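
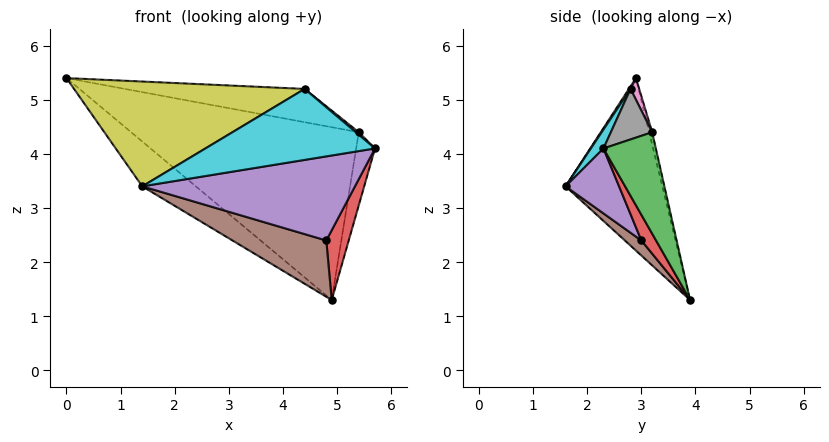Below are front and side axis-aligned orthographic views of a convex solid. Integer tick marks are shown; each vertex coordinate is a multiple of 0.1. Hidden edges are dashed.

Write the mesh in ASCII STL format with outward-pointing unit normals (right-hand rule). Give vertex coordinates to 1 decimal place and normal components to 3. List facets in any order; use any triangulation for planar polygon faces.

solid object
 facet normal -0.641 0.355 -0.680
  outer loop
   vertex 1.4 1.6 3.4
   vertex 0.0 2.9 5.4
   vertex 4.9 3.9 1.3
  endloop
 endfacet
 facet normal -0.013 0.975 0.222
  outer loop
   vertex 5.4 3.2 4.4
   vertex 4.9 3.9 1.3
   vertex 0.0 2.9 5.4
  endloop
 endfacet
 facet normal 0.938 0.338 -0.075
  outer loop
   vertex 5.4 3.2 4.4
   vertex 5.7 2.3 4.1
   vertex 4.9 3.9 1.3
  endloop
 endfacet
 facet normal 0.463 -0.706 -0.536
  outer loop
   vertex 4.8 3.0 2.4
   vertex 4.9 3.9 1.3
   vertex 5.7 2.3 4.1
  endloop
 endfacet
 facet normal 0.216 -0.857 -0.467
  outer loop
   vertex 4.8 3.0 2.4
   vertex 5.7 2.3 4.1
   vertex 1.4 1.6 3.4
  endloop
 endfacet
 facet normal 0.136 -0.773 -0.620
  outer loop
   vertex 4.8 3.0 2.4
   vertex 1.4 1.6 3.4
   vertex 4.9 3.9 1.3
  endloop
 endfacet
 facet normal 0.042 0.872 0.488
  outer loop
   vertex 4.4 2.8 5.2
   vertex 5.4 3.2 4.4
   vertex 0.0 2.9 5.4
  endloop
 endfacet
 facet normal 0.635 -0.045 0.771
  outer loop
   vertex 4.4 2.8 5.2
   vertex 5.7 2.3 4.1
   vertex 5.4 3.2 4.4
  endloop
 endfacet
 facet normal 0.006 -0.837 0.548
  outer loop
   vertex 4.4 2.8 5.2
   vertex 0.0 2.9 5.4
   vertex 1.4 1.6 3.4
  endloop
 endfacet
 facet normal 0.065 -0.877 0.476
  outer loop
   vertex 4.4 2.8 5.2
   vertex 1.4 1.6 3.4
   vertex 5.7 2.3 4.1
  endloop
 endfacet
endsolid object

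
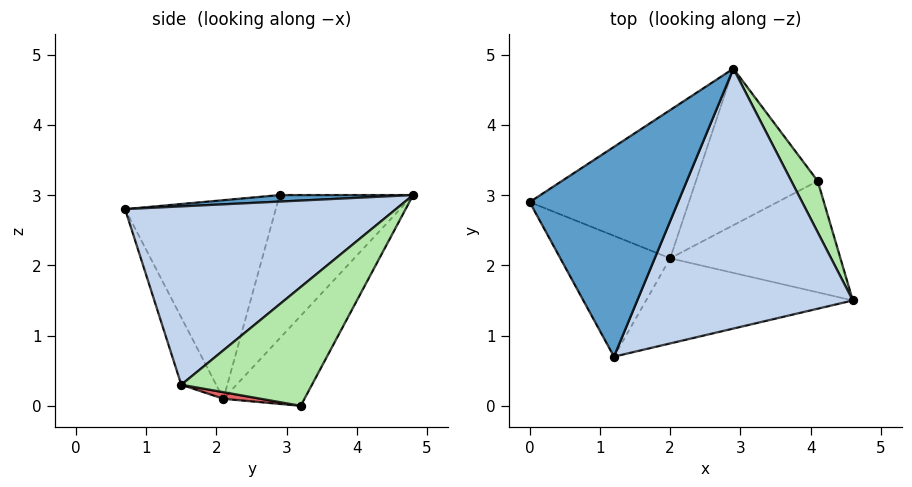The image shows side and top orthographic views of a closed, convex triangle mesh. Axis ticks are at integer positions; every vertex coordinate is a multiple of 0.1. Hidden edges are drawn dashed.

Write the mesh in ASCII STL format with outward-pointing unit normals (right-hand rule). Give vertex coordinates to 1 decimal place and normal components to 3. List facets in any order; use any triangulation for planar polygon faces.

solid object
 facet normal 0.044 -0.067 0.997
  outer loop
   vertex 1.2 0.7 2.8
   vertex 2.9 4.8 3.0
   vertex 0.0 2.9 3.0
  endloop
 endfacet
 facet normal 0.610 -0.289 0.738
  outer loop
   vertex 1.2 0.7 2.8
   vertex 4.6 1.5 0.3
   vertex 2.9 4.8 3.0
  endloop
 endfacet
 facet normal -0.468 0.715 -0.520
  outer loop
   vertex 2.0 2.1 0.1
   vertex 0.0 2.9 3.0
   vertex 2.9 4.8 3.0
  endloop
 endfacet
 facet normal -0.803 -0.398 -0.444
  outer loop
   vertex 2.0 2.1 0.1
   vertex 1.2 0.7 2.8
   vertex 0.0 2.9 3.0
  endloop
 endfacet
 facet normal -0.160 -0.856 -0.491
  outer loop
   vertex 2.0 2.1 0.1
   vertex 4.6 1.5 0.3
   vertex 1.2 0.7 2.8
  endloop
 endfacet
 facet normal 0.928 0.309 0.206
  outer loop
   vertex 4.1 3.2 0.0
   vertex 2.9 4.8 3.0
   vertex 4.6 1.5 0.3
  endloop
 endfacet
 facet normal 0.038 -0.163 -0.986
  outer loop
   vertex 4.1 3.2 0.0
   vertex 4.6 1.5 0.3
   vertex 2.0 2.1 0.1
  endloop
 endfacet
 facet normal -0.408 0.728 -0.551
  outer loop
   vertex 4.1 3.2 0.0
   vertex 2.0 2.1 0.1
   vertex 2.9 4.8 3.0
  endloop
 endfacet
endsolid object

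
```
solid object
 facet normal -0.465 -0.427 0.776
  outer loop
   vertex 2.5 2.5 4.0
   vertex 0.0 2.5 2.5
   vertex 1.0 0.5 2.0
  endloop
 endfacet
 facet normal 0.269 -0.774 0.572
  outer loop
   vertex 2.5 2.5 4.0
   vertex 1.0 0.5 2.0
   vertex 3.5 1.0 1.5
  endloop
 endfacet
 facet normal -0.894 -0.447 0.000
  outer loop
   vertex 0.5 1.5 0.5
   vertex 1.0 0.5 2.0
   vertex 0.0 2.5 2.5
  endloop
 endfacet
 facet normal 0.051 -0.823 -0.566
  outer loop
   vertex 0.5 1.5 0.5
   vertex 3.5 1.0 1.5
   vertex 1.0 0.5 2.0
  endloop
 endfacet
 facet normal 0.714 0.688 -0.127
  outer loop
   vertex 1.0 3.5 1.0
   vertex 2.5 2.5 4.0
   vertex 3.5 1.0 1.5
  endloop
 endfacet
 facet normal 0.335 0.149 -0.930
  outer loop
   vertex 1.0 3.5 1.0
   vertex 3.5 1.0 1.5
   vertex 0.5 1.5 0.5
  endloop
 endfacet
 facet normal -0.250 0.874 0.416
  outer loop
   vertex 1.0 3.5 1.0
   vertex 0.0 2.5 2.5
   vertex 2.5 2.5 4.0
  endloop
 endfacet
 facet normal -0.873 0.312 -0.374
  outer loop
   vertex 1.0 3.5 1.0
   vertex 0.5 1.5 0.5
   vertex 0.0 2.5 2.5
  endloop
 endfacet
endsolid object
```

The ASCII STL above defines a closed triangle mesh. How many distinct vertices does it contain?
6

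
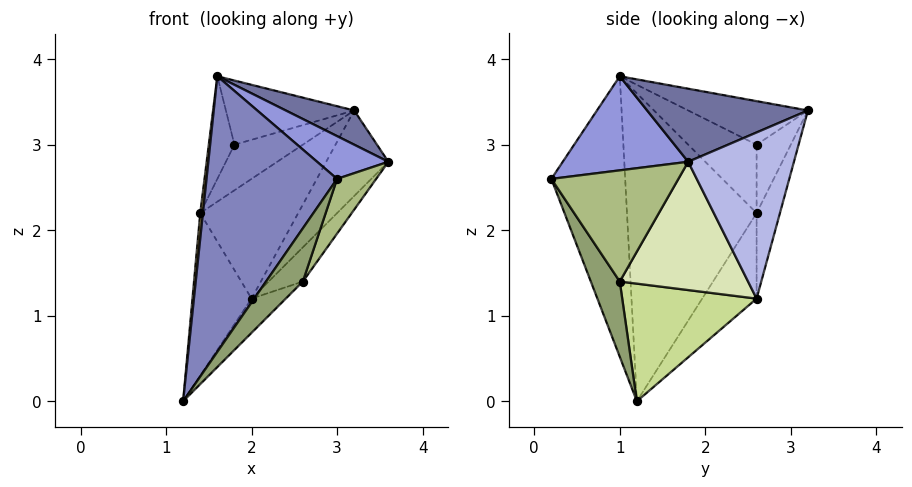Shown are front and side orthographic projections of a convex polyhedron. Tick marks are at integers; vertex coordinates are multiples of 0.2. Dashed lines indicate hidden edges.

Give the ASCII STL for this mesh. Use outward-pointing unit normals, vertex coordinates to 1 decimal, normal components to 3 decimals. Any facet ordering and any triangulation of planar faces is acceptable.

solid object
 facet normal 0.504 -0.215 0.837
  outer loop
   vertex 1.6 1.0 3.8
   vertex 3.6 1.8 2.8
   vertex 3.2 3.2 3.4
  endloop
 endfacet
 facet normal -0.492 -0.870 0.006
  outer loop
   vertex 3.0 0.2 2.6
   vertex 1.6 1.0 3.8
   vertex 1.2 1.2 0.0
  endloop
 endfacet
 facet normal 0.519 -0.295 0.802
  outer loop
   vertex 3.0 0.2 2.6
   vertex 3.6 1.8 2.8
   vertex 1.6 1.0 3.8
  endloop
 endfacet
 facet normal 0.736 0.433 -0.520
  outer loop
   vertex 2.0 2.6 1.2
   vertex 3.2 3.2 3.4
   vertex 3.6 1.8 2.8
  endloop
 endfacet
 facet normal 0.499 -0.635 -0.590
  outer loop
   vertex 2.6 1.0 1.4
   vertex 3.0 0.2 2.6
   vertex 1.2 1.2 0.0
  endloop
 endfacet
 facet normal 0.850 -0.261 -0.458
  outer loop
   vertex 2.6 1.0 1.4
   vertex 3.6 1.8 2.8
   vertex 3.0 0.2 2.6
  endloop
 endfacet
 facet normal 0.708 0.180 -0.683
  outer loop
   vertex 2.6 1.0 1.4
   vertex 1.2 1.2 0.0
   vertex 2.0 2.6 1.2
  endloop
 endfacet
 facet normal 0.741 0.198 -0.642
  outer loop
   vertex 2.6 1.0 1.4
   vertex 2.0 2.6 1.2
   vertex 3.6 1.8 2.8
  endloop
 endfacet
 facet normal -0.229 0.964 -0.138
  outer loop
   vertex 1.4 2.6 2.2
   vertex 3.2 3.2 3.4
   vertex 2.0 2.6 1.2
  endloop
 endfacet
 facet normal -0.994 -0.021 0.104
  outer loop
   vertex 1.4 2.6 2.2
   vertex 1.2 1.2 0.0
   vertex 1.6 1.0 3.8
  endloop
 endfacet
 facet normal -0.628 0.681 -0.377
  outer loop
   vertex 1.4 2.6 2.2
   vertex 2.0 2.6 1.2
   vertex 1.2 1.2 0.0
  endloop
 endfacet
 facet normal -0.418 0.448 0.791
  outer loop
   vertex 1.8 2.6 3.0
   vertex 1.6 1.0 3.8
   vertex 3.2 3.2 3.4
  endloop
 endfacet
 facet normal -0.436 0.873 0.218
  outer loop
   vertex 1.8 2.6 3.0
   vertex 3.2 3.2 3.4
   vertex 1.4 2.6 2.2
  endloop
 endfacet
 facet normal -0.848 0.318 0.424
  outer loop
   vertex 1.8 2.6 3.0
   vertex 1.4 2.6 2.2
   vertex 1.6 1.0 3.8
  endloop
 endfacet
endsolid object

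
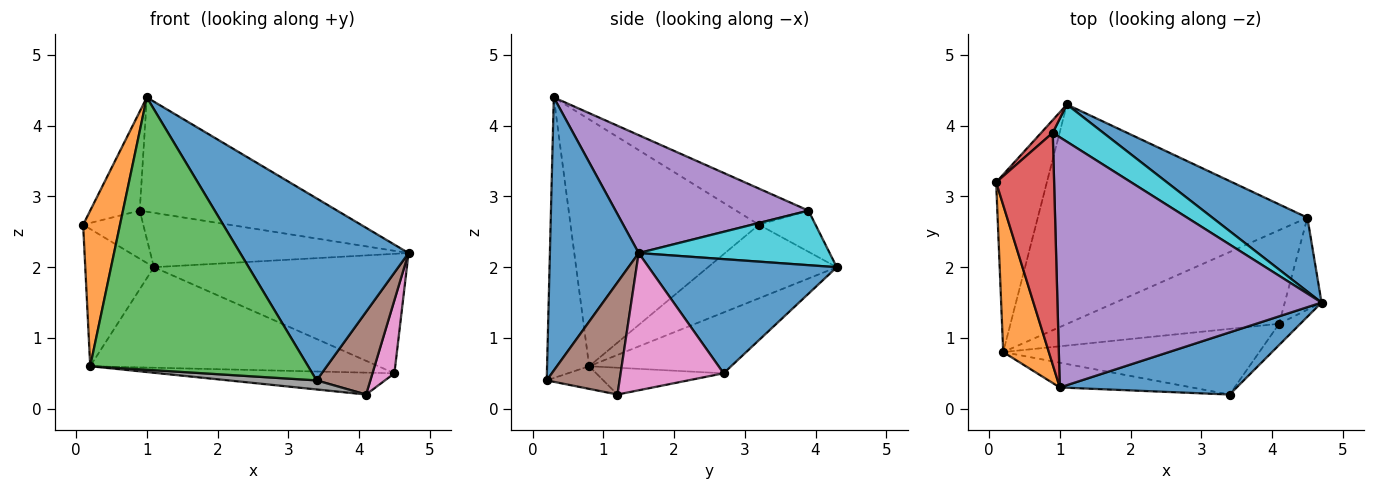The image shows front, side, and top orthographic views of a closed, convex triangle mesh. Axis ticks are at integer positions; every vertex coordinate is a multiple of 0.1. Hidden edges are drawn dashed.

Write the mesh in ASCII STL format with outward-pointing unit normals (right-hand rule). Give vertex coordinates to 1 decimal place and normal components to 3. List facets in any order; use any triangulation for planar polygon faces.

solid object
 facet normal 0.447 -0.847 0.289
  outer loop
   vertex 3.4 0.2 0.4
   vertex 4.7 1.5 2.2
   vertex 1.0 0.3 4.4
  endloop
 endfacet
 facet normal -0.966 -0.189 0.178
  outer loop
   vertex 0.2 0.8 0.6
   vertex 1.0 0.3 4.4
   vertex 0.1 3.2 2.6
  endloop
 endfacet
 facet normal -0.189 -0.978 -0.089
  outer loop
   vertex 0.2 0.8 0.6
   vertex 3.4 0.2 0.4
   vertex 1.0 0.3 4.4
  endloop
 endfacet
 facet normal -0.498 0.341 0.798
  outer loop
   vertex 0.9 3.9 2.8
   vertex 0.1 3.2 2.6
   vertex 1.0 0.3 4.4
  endloop
 endfacet
 facet normal 0.376 0.385 0.843
  outer loop
   vertex 0.9 3.9 2.8
   vertex 1.0 0.3 4.4
   vertex 4.7 1.5 2.2
  endloop
 endfacet
 facet normal 0.795 -0.587 -0.151
  outer loop
   vertex 4.1 1.2 0.2
   vertex 4.7 1.5 2.2
   vertex 3.4 0.2 0.4
  endloop
 endfacet
 facet normal 0.946 -0.202 -0.254
  outer loop
   vertex 4.1 1.2 0.2
   vertex 4.5 2.7 0.5
   vertex 4.7 1.5 2.2
  endloop
 endfacet
 facet normal -0.087 -0.136 -0.987
  outer loop
   vertex 4.1 1.2 0.2
   vertex 3.4 0.2 0.4
   vertex 0.2 0.8 0.6
  endloop
 endfacet
 facet normal -0.122 0.226 -0.966
  outer loop
   vertex 4.1 1.2 0.2
   vertex 0.2 0.8 0.6
   vertex 4.5 2.7 0.5
  endloop
 endfacet
 facet normal 0.521 0.704 0.482
  outer loop
   vertex 1.1 4.3 2.0
   vertex 0.9 3.9 2.8
   vertex 4.7 1.5 2.2
  endloop
 endfacet
 facet normal 0.534 0.719 0.445
  outer loop
   vertex 1.1 4.3 2.0
   vertex 4.7 1.5 2.2
   vertex 4.5 2.7 0.5
  endloop
 endfacet
 facet normal -0.201 0.408 -0.891
  outer loop
   vertex 1.1 4.3 2.0
   vertex 4.5 2.7 0.5
   vertex 0.2 0.8 0.6
  endloop
 endfacet
 facet normal -0.754 0.402 -0.520
  outer loop
   vertex 1.1 4.3 2.0
   vertex 0.2 0.8 0.6
   vertex 0.1 3.2 2.6
  endloop
 endfacet
 facet normal -0.673 0.715 0.189
  outer loop
   vertex 1.1 4.3 2.0
   vertex 0.1 3.2 2.6
   vertex 0.9 3.9 2.8
  endloop
 endfacet
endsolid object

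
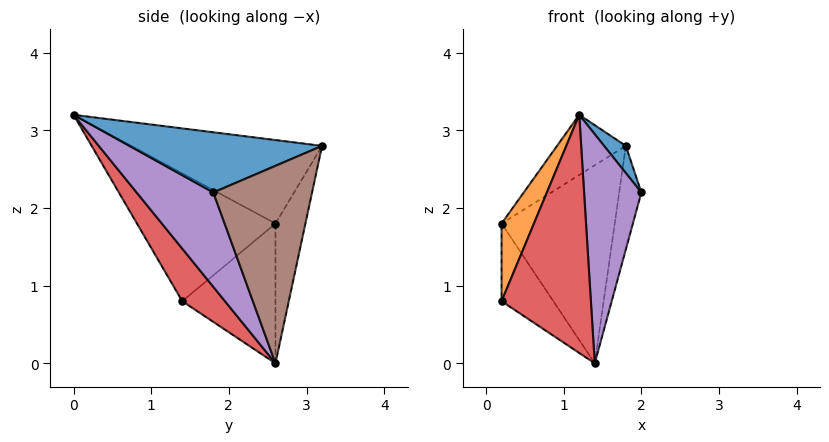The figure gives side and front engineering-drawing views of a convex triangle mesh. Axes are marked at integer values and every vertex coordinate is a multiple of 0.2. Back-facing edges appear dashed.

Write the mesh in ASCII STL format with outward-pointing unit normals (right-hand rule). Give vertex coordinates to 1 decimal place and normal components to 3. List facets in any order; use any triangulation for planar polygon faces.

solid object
 facet normal 0.855 -0.096 0.510
  outer loop
   vertex 1.8 3.2 2.8
   vertex 1.2 0.0 3.2
   vertex 2.0 1.8 2.2
  endloop
 endfacet
 facet normal -0.939 -0.219 0.263
  outer loop
   vertex 0.2 2.6 1.8
   vertex 0.2 1.4 0.8
   vertex 1.2 0.0 3.2
  endloop
 endfacet
 facet normal -0.573 0.207 0.793
  outer loop
   vertex 0.2 2.6 1.8
   vertex 1.2 0.0 3.2
   vertex 1.8 3.2 2.8
  endloop
 endfacet
 facet normal 0.352 -0.737 -0.577
  outer loop
   vertex 1.4 2.6 0.0
   vertex 1.2 0.0 3.2
   vertex 0.2 1.4 0.8
  endloop
 endfacet
 facet normal 0.734 -0.548 -0.400
  outer loop
   vertex 1.4 2.6 0.0
   vertex 2.0 1.8 2.2
   vertex 1.2 0.0 3.2
  endloop
 endfacet
 facet normal 0.959 0.216 -0.183
  outer loop
   vertex 1.4 2.6 0.0
   vertex 1.8 3.2 2.8
   vertex 2.0 1.8 2.2
  endloop
 endfacet
 facet normal -0.755 0.420 -0.504
  outer loop
   vertex 1.4 2.6 0.0
   vertex 0.2 1.4 0.8
   vertex 0.2 2.6 1.8
  endloop
 endfacet
 facet normal -0.252 0.953 -0.168
  outer loop
   vertex 1.4 2.6 0.0
   vertex 0.2 2.6 1.8
   vertex 1.8 3.2 2.8
  endloop
 endfacet
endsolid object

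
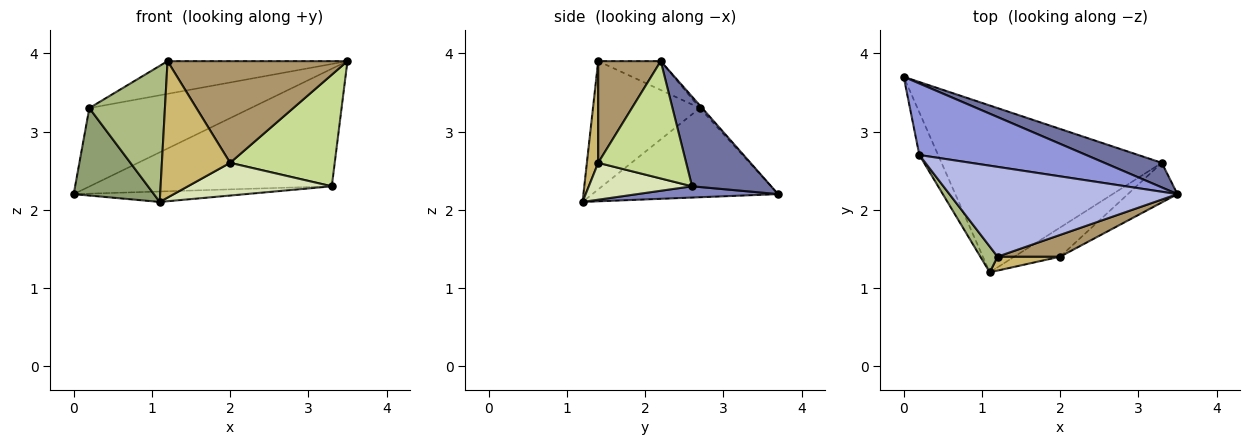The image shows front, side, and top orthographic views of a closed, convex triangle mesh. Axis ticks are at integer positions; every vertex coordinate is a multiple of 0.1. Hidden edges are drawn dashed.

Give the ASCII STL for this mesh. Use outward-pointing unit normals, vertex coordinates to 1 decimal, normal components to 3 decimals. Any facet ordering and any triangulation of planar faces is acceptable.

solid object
 facet normal 0.305 0.932 0.195
  outer loop
   vertex 3.3 2.6 2.3
   vertex 0.0 3.7 2.2
   vertex 3.5 2.2 3.9
  endloop
 endfacet
 facet normal 0.051 0.062 -0.997
  outer loop
   vertex 3.3 2.6 2.3
   vertex 1.1 1.2 2.1
   vertex 0.0 3.7 2.2
  endloop
 endfacet
 facet normal -0.011 0.739 0.674
  outer loop
   vertex 0.2 2.7 3.3
   vertex 3.5 2.2 3.9
   vertex 0.0 3.7 2.2
  endloop
 endfacet
 facet normal -0.118 0.340 0.933
  outer loop
   vertex 0.2 2.7 3.3
   vertex 1.2 1.4 3.9
   vertex 3.5 2.2 3.9
  endloop
 endfacet
 facet normal -0.901 -0.389 -0.190
  outer loop
   vertex 0.2 2.7 3.3
   vertex 0.0 3.7 2.2
   vertex 1.1 1.2 2.1
  endloop
 endfacet
 facet normal -0.812 -0.574 0.109
  outer loop
   vertex 0.2 2.7 3.3
   vertex 1.1 1.2 2.1
   vertex 1.2 1.4 3.9
  endloop
 endfacet
 facet normal 0.621 -0.738 -0.262
  outer loop
   vertex 2.0 1.4 2.6
   vertex 3.3 2.6 2.3
   vertex 3.5 2.2 3.9
  endloop
 endfacet
 facet normal 0.472 -0.658 -0.587
  outer loop
   vertex 2.0 1.4 2.6
   vertex 1.1 1.2 2.1
   vertex 3.3 2.6 2.3
  endloop
 endfacet
 facet normal 0.322 -0.926 0.198
  outer loop
   vertex 2.0 1.4 2.6
   vertex 3.5 2.2 3.9
   vertex 1.2 1.4 3.9
  endloop
 endfacet
 facet normal 0.163 -0.982 0.100
  outer loop
   vertex 2.0 1.4 2.6
   vertex 1.2 1.4 3.9
   vertex 1.1 1.2 2.1
  endloop
 endfacet
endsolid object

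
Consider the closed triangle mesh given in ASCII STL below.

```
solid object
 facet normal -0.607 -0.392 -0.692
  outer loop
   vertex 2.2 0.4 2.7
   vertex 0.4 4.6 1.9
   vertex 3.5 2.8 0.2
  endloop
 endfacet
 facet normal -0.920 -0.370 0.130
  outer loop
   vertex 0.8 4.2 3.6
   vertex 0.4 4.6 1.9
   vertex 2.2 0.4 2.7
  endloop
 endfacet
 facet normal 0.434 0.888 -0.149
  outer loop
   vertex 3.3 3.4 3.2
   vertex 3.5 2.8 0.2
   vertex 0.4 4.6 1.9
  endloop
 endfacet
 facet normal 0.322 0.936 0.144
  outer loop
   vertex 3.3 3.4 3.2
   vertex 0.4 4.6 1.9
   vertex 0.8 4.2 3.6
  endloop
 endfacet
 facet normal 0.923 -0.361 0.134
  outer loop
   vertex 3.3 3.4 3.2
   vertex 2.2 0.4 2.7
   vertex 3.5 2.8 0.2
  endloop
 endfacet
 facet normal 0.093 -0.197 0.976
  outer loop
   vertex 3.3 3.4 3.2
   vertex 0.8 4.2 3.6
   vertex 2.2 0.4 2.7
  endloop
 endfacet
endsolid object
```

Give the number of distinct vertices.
5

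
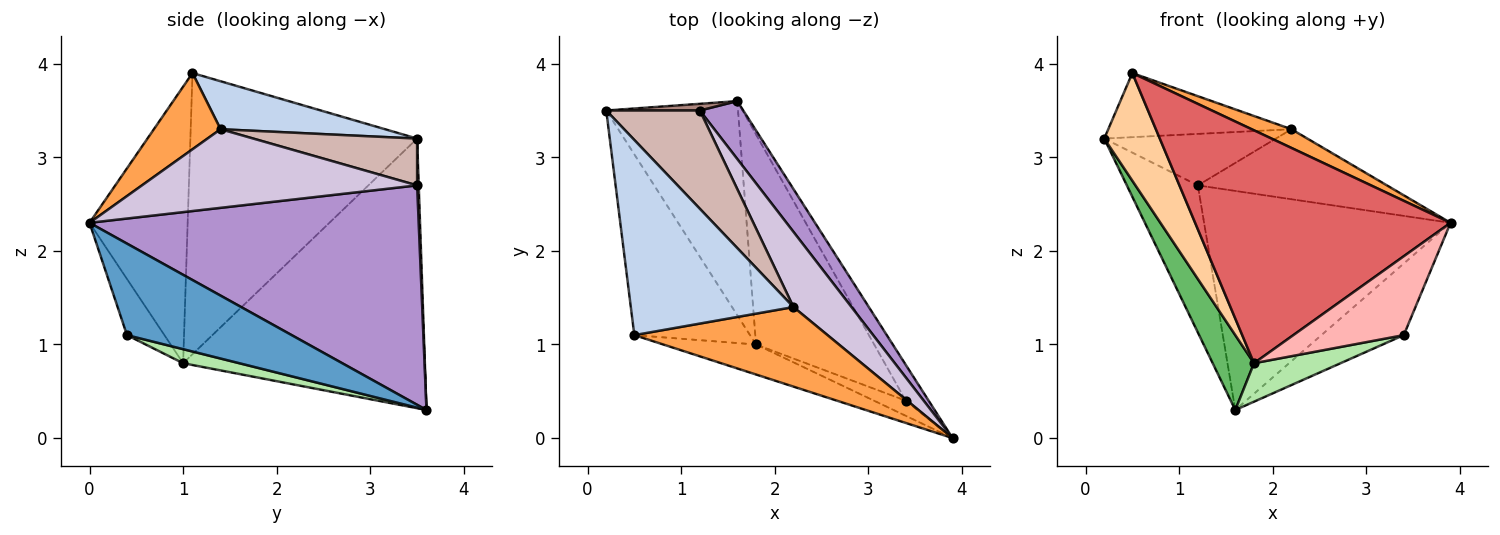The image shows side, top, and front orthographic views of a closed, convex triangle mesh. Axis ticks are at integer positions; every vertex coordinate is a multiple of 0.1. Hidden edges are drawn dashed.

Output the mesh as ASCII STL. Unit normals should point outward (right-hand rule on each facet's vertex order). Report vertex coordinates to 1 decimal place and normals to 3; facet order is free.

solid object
 facet normal 0.873 0.436 -0.218
  outer loop
   vertex 3.4 0.4 1.1
   vertex 1.6 3.6 0.3
   vertex 3.9 0.0 2.3
  endloop
 endfacet
 facet normal 0.270 0.301 0.915
  outer loop
   vertex 2.2 1.4 3.3
   vertex 0.2 3.5 3.2
   vertex 0.5 1.1 3.9
  endloop
 endfacet
 facet normal 0.358 -0.214 0.909
  outer loop
   vertex 2.2 1.4 3.3
   vertex 0.5 1.1 3.9
   vertex 3.9 0.0 2.3
  endloop
 endfacet
 facet normal -0.902 -0.221 -0.371
  outer loop
   vertex 1.8 1.0 0.8
   vertex 0.5 1.1 3.9
   vertex 0.2 3.5 3.2
  endloop
 endfacet
 facet normal -0.888 -0.152 -0.434
  outer loop
   vertex 1.8 1.0 0.8
   vertex 0.2 3.5 3.2
   vertex 1.6 3.6 0.3
  endloop
 endfacet
 facet normal 0.116 -0.179 -0.977
  outer loop
   vertex 1.8 1.0 0.8
   vertex 1.6 3.6 0.3
   vertex 3.4 0.4 1.1
  endloop
 endfacet
 facet normal -0.356 -0.927 -0.119
  outer loop
   vertex 1.8 1.0 0.8
   vertex 3.9 0.0 2.3
   vertex 0.5 1.1 3.9
  endloop
 endfacet
 facet normal -0.316 -0.932 -0.179
  outer loop
   vertex 1.8 1.0 0.8
   vertex 3.4 0.4 1.1
   vertex 3.9 0.0 2.3
  endloop
 endfacet
 facet normal 0.791 0.592 0.156
  outer loop
   vertex 1.2 3.5 2.7
   vertex 3.9 0.0 2.3
   vertex 1.6 3.6 0.3
  endloop
 endfacet
 facet normal 0.704 0.484 0.520
  outer loop
   vertex 1.2 3.5 2.7
   vertex 2.2 1.4 3.3
   vertex 3.9 0.0 2.3
  endloop
 endfacet
 facet normal 0.023 0.999 0.045
  outer loop
   vertex 1.2 3.5 2.7
   vertex 1.6 3.6 0.3
   vertex 0.2 3.5 3.2
  endloop
 endfacet
 facet normal 0.405 0.424 0.810
  outer loop
   vertex 1.2 3.5 2.7
   vertex 0.2 3.5 3.2
   vertex 2.2 1.4 3.3
  endloop
 endfacet
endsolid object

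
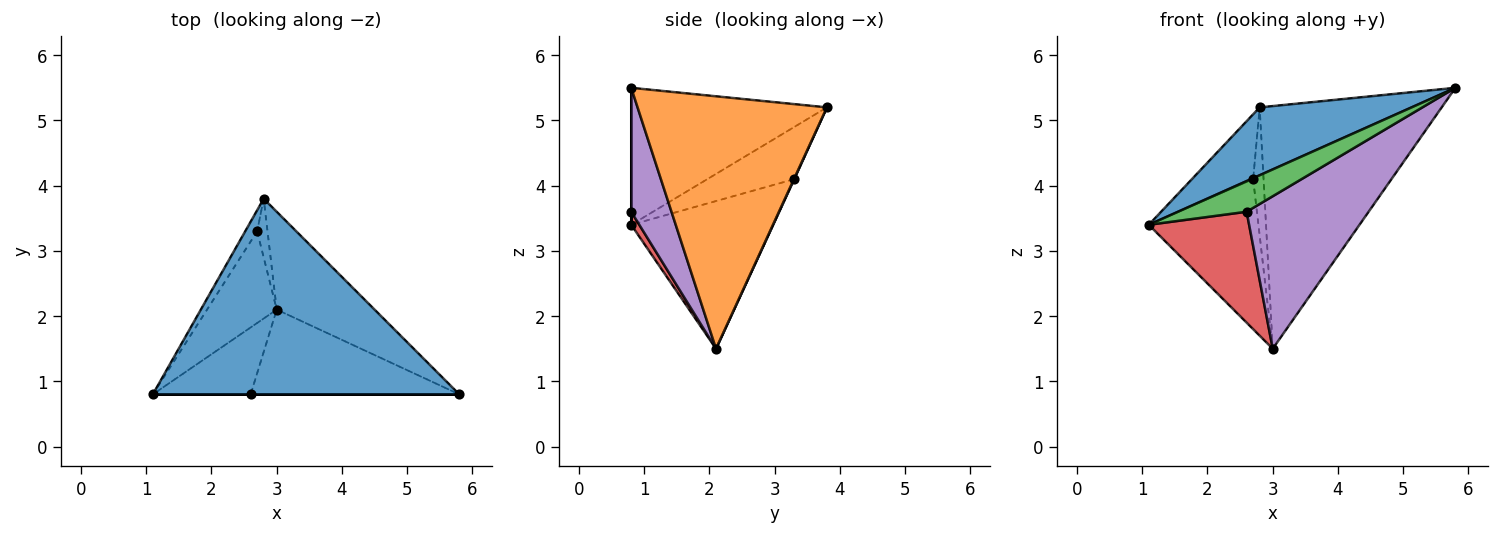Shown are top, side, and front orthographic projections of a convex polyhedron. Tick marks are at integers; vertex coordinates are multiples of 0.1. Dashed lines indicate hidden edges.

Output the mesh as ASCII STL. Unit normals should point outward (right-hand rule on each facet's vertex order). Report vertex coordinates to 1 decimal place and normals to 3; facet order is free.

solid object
 facet normal -0.389 -0.302 0.870
  outer loop
   vertex 2.8 3.8 5.2
   vertex 1.1 0.8 3.4
   vertex 5.8 0.8 5.5
  endloop
 endfacet
 facet normal 0.694 0.667 -0.269
  outer loop
   vertex 3.0 2.1 1.5
   vertex 2.8 3.8 5.2
   vertex 5.8 0.8 5.5
  endloop
 endfacet
 facet normal 0.000 -1.000 0.000
  outer loop
   vertex 2.6 0.8 3.6
   vertex 5.8 0.8 5.5
   vertex 1.1 0.8 3.4
  endloop
 endfacet
 facet normal 0.069 -0.854 -0.516
  outer loop
   vertex 2.6 0.8 3.6
   vertex 1.1 0.8 3.4
   vertex 3.0 2.1 1.5
  endloop
 endfacet
 facet normal 0.277 -0.840 -0.467
  outer loop
   vertex 2.6 0.8 3.6
   vertex 3.0 2.1 1.5
   vertex 5.8 0.8 5.5
  endloop
 endfacet
 facet normal -0.804 0.566 -0.184
  outer loop
   vertex 2.7 3.3 4.1
   vertex 1.1 0.8 3.4
   vertex 2.8 3.8 5.2
  endloop
 endfacet
 facet normal -0.742 0.573 -0.350
  outer loop
   vertex 2.7 3.3 4.1
   vertex 3.0 2.1 1.5
   vertex 1.1 0.8 3.4
  endloop
 endfacet
 facet normal 0.031 0.909 -0.416
  outer loop
   vertex 2.7 3.3 4.1
   vertex 2.8 3.8 5.2
   vertex 3.0 2.1 1.5
  endloop
 endfacet
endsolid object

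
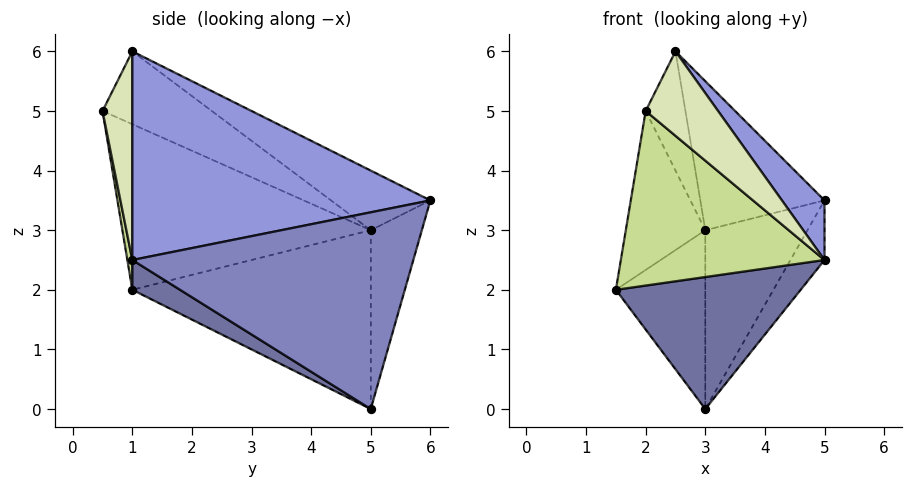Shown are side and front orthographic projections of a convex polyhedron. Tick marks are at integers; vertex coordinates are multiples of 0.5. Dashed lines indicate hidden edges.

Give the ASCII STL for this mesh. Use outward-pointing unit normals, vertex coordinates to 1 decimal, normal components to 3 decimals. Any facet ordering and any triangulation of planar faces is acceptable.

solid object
 facet normal 0.124 -0.481 -0.868
  outer loop
   vertex 5.0 1.0 2.5
   vertex 1.5 1.0 2.0
   vertex 3.0 5.0 0.0
  endloop
 endfacet
 facet normal 0.851 0.103 -0.516
  outer loop
   vertex 5.0 1.0 2.5
   vertex 3.0 5.0 0.0
   vertex 5.0 6.0 3.5
  endloop
 endfacet
 facet normal 0.808 -0.115 0.577
  outer loop
   vertex 5.0 1.0 2.5
   vertex 5.0 6.0 3.5
   vertex 2.5 1.0 6.0
  endloop
 endfacet
 facet normal -0.936 0.351 0.000
  outer loop
   vertex 3.0 5.0 3.0
   vertex 3.0 5.0 0.0
   vertex 1.5 1.0 2.0
  endloop
 endfacet
 facet normal -0.447 0.894 0.000
  outer loop
   vertex 3.0 5.0 3.0
   vertex 5.0 6.0 3.5
   vertex 3.0 5.0 0.0
  endloop
 endfacet
 facet normal -0.456 0.570 0.684
  outer loop
   vertex 3.0 5.0 3.0
   vertex 2.5 1.0 6.0
   vertex 5.0 6.0 3.5
  endloop
 endfacet
 facet normal 0.024 -0.985 -0.168
  outer loop
   vertex 2.0 0.5 5.0
   vertex 1.5 1.0 2.0
   vertex 5.0 1.0 2.5
  endloop
 endfacet
 facet normal 0.367 -0.892 0.262
  outer loop
   vertex 2.0 0.5 5.0
   vertex 5.0 1.0 2.5
   vertex 2.5 1.0 6.0
  endloop
 endfacet
 facet normal -0.932 0.298 0.205
  outer loop
   vertex 2.0 0.5 5.0
   vertex 3.0 5.0 3.0
   vertex 1.5 1.0 2.0
  endloop
 endfacet
 facet normal -0.900 0.327 0.286
  outer loop
   vertex 2.0 0.5 5.0
   vertex 2.5 1.0 6.0
   vertex 3.0 5.0 3.0
  endloop
 endfacet
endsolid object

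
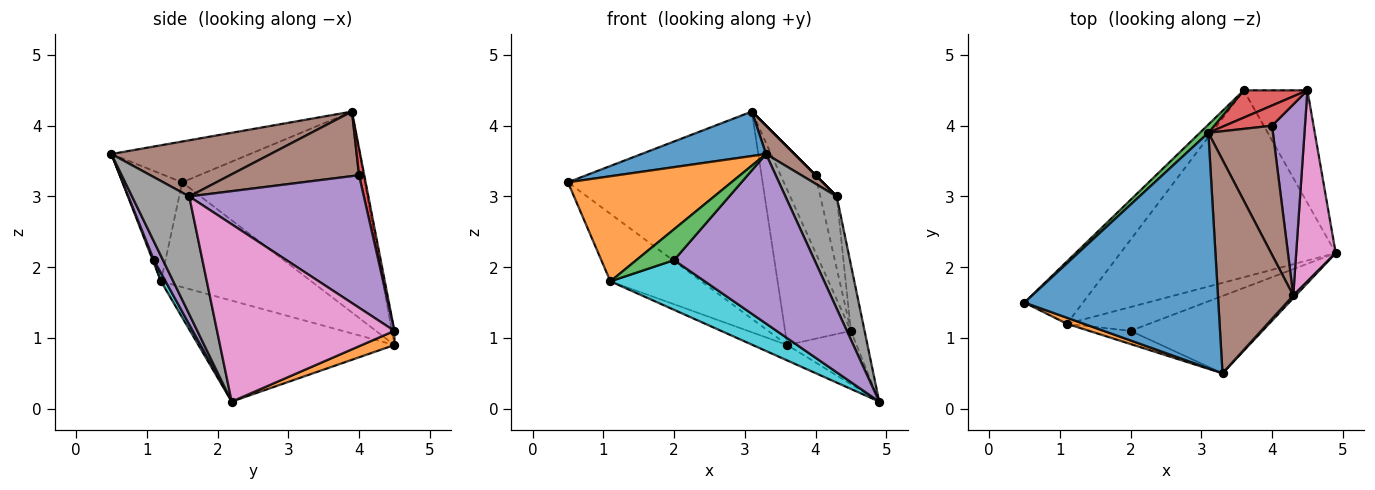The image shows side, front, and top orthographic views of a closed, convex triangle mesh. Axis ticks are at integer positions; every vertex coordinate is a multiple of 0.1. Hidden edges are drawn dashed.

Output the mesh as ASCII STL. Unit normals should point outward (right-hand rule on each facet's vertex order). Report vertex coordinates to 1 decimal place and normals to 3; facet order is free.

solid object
 facet normal -0.202 -0.182 0.962
  outer loop
   vertex 3.1 3.9 4.2
   vertex 0.5 1.5 3.2
   vertex 3.3 0.5 3.6
  endloop
 endfacet
 facet normal 0.197 0.420 -0.886
  outer loop
   vertex 3.6 4.5 0.9
   vertex 4.5 4.5 1.1
   vertex 4.9 2.2 0.1
  endloop
 endfacet
 facet normal -0.684 0.729 0.029
  outer loop
   vertex 3.6 4.5 0.9
   vertex 0.5 1.5 3.2
   vertex 3.1 3.9 4.2
  endloop
 endfacet
 facet normal -0.038 0.984 0.173
  outer loop
   vertex 3.6 4.5 0.9
   vertex 3.1 3.9 4.2
   vertex 4.5 4.5 1.1
  endloop
 endfacet
 facet normal 0.059 -0.908 -0.414
  outer loop
   vertex 2.0 1.1 2.1
   vertex 4.9 2.2 0.1
   vertex 3.3 0.5 3.6
  endloop
 endfacet
 facet normal 0.595 -0.106 0.797
  outer loop
   vertex 4.3 1.6 3.0
   vertex 3.1 3.9 4.2
   vertex 3.3 0.5 3.6
  endloop
 endfacet
 facet normal 0.973 0.075 0.217
  outer loop
   vertex 4.3 1.6 3.0
   vertex 4.9 2.2 0.1
   vertex 4.5 4.5 1.1
  endloop
 endfacet
 facet normal 0.744 -0.668 0.016
  outer loop
   vertex 4.3 1.6 3.0
   vertex 3.3 0.5 3.6
   vertex 4.9 2.2 0.1
  endloop
 endfacet
 facet normal -0.424 0.075 -0.903
  outer loop
   vertex 1.1 1.2 1.8
   vertex 3.6 4.5 0.9
   vertex 4.9 2.2 0.1
  endloop
 endfacet
 facet normal 0.044 -0.901 -0.432
  outer loop
   vertex 1.1 1.2 1.8
   vertex 4.9 2.2 0.1
   vertex 2.0 1.1 2.1
  endloop
 endfacet
 facet normal -0.772 0.467 -0.431
  outer loop
   vertex 1.1 1.2 1.8
   vertex 0.5 1.5 3.2
   vertex 3.6 4.5 0.9
  endloop
 endfacet
 facet normal -0.343 -0.938 0.054
  outer loop
   vertex 1.1 1.2 1.8
   vertex 3.3 0.5 3.6
   vertex 0.5 1.5 3.2
  endloop
 endfacet
 facet normal 0.029 -0.919 -0.393
  outer loop
   vertex 1.1 1.2 1.8
   vertex 2.0 1.1 2.1
   vertex 3.3 0.5 3.6
  endloop
 endfacet
 facet normal 0.144 0.957 0.250
  outer loop
   vertex 4.0 4.0 3.3
   vertex 4.5 4.5 1.1
   vertex 3.1 3.9 4.2
  endloop
 endfacet
 facet normal 0.966 0.091 0.240
  outer loop
   vertex 4.0 4.0 3.3
   vertex 4.3 1.6 3.0
   vertex 4.5 4.5 1.1
  endloop
 endfacet
 facet normal 0.707 0.000 0.707
  outer loop
   vertex 4.0 4.0 3.3
   vertex 3.1 3.9 4.2
   vertex 4.3 1.6 3.0
  endloop
 endfacet
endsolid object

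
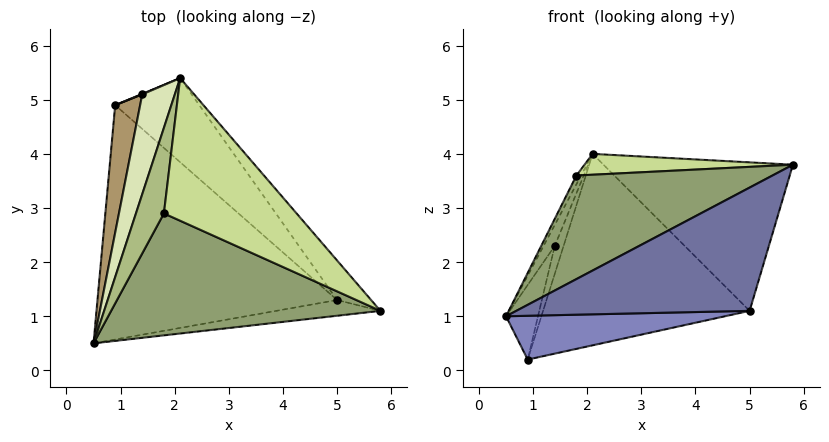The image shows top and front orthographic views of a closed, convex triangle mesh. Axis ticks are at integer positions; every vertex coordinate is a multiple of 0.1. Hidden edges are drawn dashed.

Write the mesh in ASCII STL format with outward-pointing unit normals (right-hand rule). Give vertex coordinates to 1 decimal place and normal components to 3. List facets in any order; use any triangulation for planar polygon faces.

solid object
 facet normal 0.176 -0.976 -0.125
  outer loop
   vertex 5.0 1.3 1.1
   vertex 5.8 1.1 3.8
   vertex 0.5 0.5 1.0
  endloop
 endfacet
 facet normal 0.054 -0.183 -0.982
  outer loop
   vertex 5.0 1.3 1.1
   vertex 0.5 0.5 1.0
   vertex 0.9 4.9 0.2
  endloop
 endfacet
 facet normal 0.743 0.647 -0.172
  outer loop
   vertex 5.0 1.3 1.1
   vertex 2.1 5.4 4.0
   vertex 5.8 1.1 3.8
  endloop
 endfacet
 facet normal 0.666 0.683 -0.300
  outer loop
   vertex 5.0 1.3 1.1
   vertex 0.9 4.9 0.2
   vertex 2.1 5.4 4.0
  endloop
 endfacet
 facet normal -0.313 -0.615 0.724
  outer loop
   vertex 1.8 2.9 3.6
   vertex 0.5 0.5 1.0
   vertex 5.8 1.1 3.8
  endloop
 endfacet
 facet normal -0.909 0.043 0.415
  outer loop
   vertex 1.8 2.9 3.6
   vertex 2.1 5.4 4.0
   vertex 0.5 0.5 1.0
  endloop
 endfacet
 facet normal -0.114 -0.144 0.983
  outer loop
   vertex 1.8 2.9 3.6
   vertex 5.8 1.1 3.8
   vertex 2.1 5.4 4.0
  endloop
 endfacet
 facet normal -0.927 0.077 0.368
  outer loop
   vertex 1.4 5.1 2.3
   vertex 0.5 0.5 1.0
   vertex 2.1 5.4 4.0
  endloop
 endfacet
 facet normal -0.968 0.128 0.218
  outer loop
   vertex 1.4 5.1 2.3
   vertex 0.9 4.9 0.2
   vertex 0.5 0.5 1.0
  endloop
 endfacet
 facet normal -0.424 0.906 0.015
  outer loop
   vertex 1.4 5.1 2.3
   vertex 2.1 5.4 4.0
   vertex 0.9 4.9 0.2
  endloop
 endfacet
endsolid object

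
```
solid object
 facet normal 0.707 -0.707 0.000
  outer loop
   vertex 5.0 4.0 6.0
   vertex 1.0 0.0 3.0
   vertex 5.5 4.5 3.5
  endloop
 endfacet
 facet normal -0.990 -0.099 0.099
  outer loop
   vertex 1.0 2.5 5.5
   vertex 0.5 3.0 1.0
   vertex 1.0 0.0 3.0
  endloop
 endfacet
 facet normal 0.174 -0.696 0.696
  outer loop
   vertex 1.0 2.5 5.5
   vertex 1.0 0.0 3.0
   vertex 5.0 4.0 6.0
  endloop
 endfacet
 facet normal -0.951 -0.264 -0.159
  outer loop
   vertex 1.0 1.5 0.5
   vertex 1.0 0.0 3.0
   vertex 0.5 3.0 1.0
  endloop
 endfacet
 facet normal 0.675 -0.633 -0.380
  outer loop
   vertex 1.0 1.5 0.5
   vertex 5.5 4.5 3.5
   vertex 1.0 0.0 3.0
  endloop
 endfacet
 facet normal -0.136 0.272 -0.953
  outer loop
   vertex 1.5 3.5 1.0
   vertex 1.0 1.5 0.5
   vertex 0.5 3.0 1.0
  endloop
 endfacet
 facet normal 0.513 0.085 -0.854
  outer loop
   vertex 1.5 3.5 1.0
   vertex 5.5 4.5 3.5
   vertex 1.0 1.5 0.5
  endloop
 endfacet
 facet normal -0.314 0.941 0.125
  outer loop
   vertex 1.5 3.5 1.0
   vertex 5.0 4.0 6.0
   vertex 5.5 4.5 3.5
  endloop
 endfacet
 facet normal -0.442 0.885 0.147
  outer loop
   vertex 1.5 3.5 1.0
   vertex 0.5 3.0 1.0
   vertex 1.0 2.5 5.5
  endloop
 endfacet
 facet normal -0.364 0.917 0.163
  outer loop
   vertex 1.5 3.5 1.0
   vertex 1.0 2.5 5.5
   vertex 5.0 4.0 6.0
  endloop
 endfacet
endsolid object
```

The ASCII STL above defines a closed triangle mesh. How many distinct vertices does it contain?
7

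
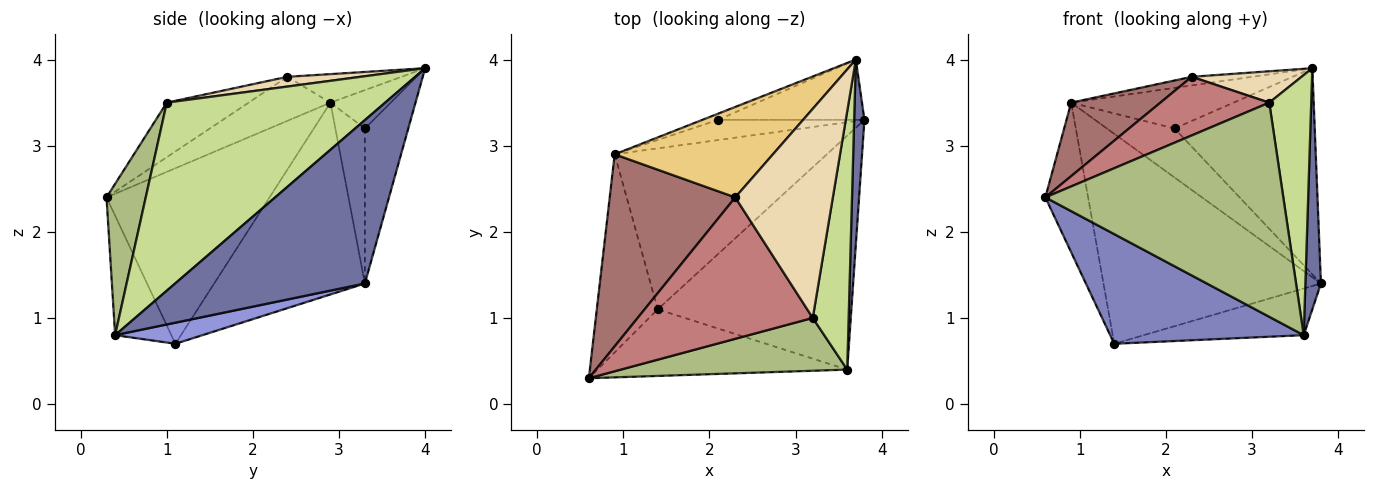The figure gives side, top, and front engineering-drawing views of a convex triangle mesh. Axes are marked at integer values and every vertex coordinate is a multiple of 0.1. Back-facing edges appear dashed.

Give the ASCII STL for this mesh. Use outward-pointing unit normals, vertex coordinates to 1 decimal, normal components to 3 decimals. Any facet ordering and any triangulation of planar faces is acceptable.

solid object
 facet normal 0.995 -0.082 0.063
  outer loop
   vertex 3.6 0.4 0.8
   vertex 3.8 3.3 1.4
   vertex 3.7 4.0 3.9
  endloop
 endfacet
 facet normal -0.241 -0.830 -0.504
  outer loop
   vertex 3.6 0.4 0.8
   vertex 0.6 0.3 2.4
   vertex 1.4 1.1 0.7
  endloop
 endfacet
 facet normal 0.106 0.194 -0.975
  outer loop
   vertex 3.6 0.4 0.8
   vertex 1.4 1.1 0.7
   vertex 3.8 3.3 1.4
  endloop
 endfacet
 facet normal -0.917 0.240 -0.318
  outer loop
   vertex 0.9 2.9 3.5
   vertex 1.4 1.1 0.7
   vertex 0.6 0.3 2.4
  endloop
 endfacet
 facet normal -0.482 0.695 -0.533
  outer loop
   vertex 0.9 2.9 3.5
   vertex 3.8 3.3 1.4
   vertex 1.4 1.1 0.7
  endloop
 endfacet
 facet normal 0.158 -0.959 0.236
  outer loop
   vertex 3.2 1.0 3.5
   vertex 0.6 0.3 2.4
   vertex 3.6 0.4 0.8
  endloop
 endfacet
 facet normal 0.965 -0.185 0.184
  outer loop
   vertex 3.2 1.0 3.5
   vertex 3.6 0.4 0.8
   vertex 3.7 4.0 3.9
  endloop
 endfacet
 facet normal -0.285 0.920 -0.269
  outer loop
   vertex 2.1 3.3 3.2
   vertex 3.7 4.0 3.9
   vertex 3.8 3.3 1.4
  endloop
 endfacet
 facet normal -0.374 0.857 -0.353
  outer loop
   vertex 2.1 3.3 3.2
   vertex 3.8 3.3 1.4
   vertex 0.9 2.9 3.5
  endloop
 endfacet
 facet normal -0.345 0.928 -0.141
  outer loop
   vertex 2.1 3.3 3.2
   vertex 0.9 2.9 3.5
   vertex 3.7 4.0 3.9
  endloop
 endfacet
 facet normal -0.177 0.093 0.980
  outer loop
   vertex 2.3 2.4 3.8
   vertex 3.7 4.0 3.9
   vertex 0.9 2.9 3.5
  endloop
 endfacet
 facet normal 0.098 -0.148 0.984
  outer loop
   vertex 2.3 2.4 3.8
   vertex 3.2 1.0 3.5
   vertex 3.7 4.0 3.9
  endloop
 endfacet
 facet normal -0.311 -0.340 0.888
  outer loop
   vertex 2.3 2.4 3.8
   vertex 0.9 2.9 3.5
   vertex 0.6 0.3 2.4
  endloop
 endfacet
 facet normal -0.277 -0.368 0.888
  outer loop
   vertex 2.3 2.4 3.8
   vertex 0.6 0.3 2.4
   vertex 3.2 1.0 3.5
  endloop
 endfacet
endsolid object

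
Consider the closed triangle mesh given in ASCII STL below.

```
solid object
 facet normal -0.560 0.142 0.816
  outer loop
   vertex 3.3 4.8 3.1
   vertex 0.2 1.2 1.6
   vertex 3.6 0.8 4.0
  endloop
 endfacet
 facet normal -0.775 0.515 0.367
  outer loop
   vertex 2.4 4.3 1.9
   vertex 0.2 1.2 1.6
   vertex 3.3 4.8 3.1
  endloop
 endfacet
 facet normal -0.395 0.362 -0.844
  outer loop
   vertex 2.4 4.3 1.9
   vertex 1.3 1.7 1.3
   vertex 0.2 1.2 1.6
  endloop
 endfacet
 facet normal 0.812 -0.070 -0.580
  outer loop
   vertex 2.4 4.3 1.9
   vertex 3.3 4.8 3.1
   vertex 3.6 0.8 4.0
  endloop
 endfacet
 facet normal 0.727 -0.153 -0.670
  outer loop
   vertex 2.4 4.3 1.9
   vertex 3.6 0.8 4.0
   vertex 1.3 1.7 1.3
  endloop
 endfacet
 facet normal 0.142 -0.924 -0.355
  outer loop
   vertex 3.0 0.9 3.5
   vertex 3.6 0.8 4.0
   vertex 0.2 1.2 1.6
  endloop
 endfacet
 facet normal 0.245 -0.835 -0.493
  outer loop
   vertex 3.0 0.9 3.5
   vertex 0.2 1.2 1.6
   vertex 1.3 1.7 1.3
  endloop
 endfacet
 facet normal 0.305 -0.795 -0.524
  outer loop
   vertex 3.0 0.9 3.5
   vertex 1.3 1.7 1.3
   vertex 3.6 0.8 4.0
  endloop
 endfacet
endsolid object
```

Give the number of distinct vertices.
6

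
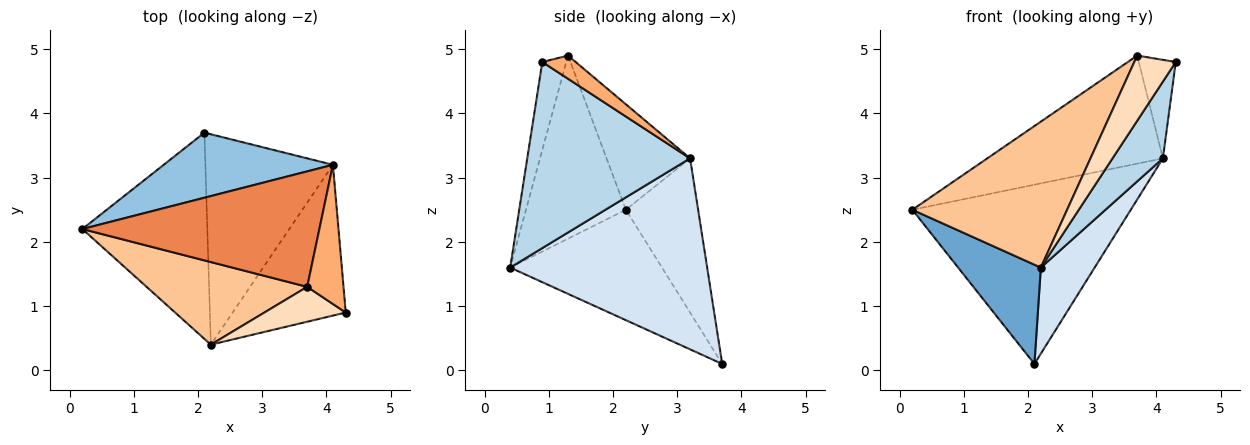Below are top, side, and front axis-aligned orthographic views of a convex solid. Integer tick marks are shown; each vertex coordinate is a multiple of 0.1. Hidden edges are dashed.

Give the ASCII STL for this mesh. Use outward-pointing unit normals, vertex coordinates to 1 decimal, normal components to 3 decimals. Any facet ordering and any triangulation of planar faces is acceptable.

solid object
 facet normal -0.623 -0.339 -0.705
  outer loop
   vertex 2.2 0.4 1.6
   vertex 0.2 2.2 2.5
   vertex 2.1 3.7 0.1
  endloop
 endfacet
 facet normal -0.297 0.898 0.326
  outer loop
   vertex 4.1 3.2 3.3
   vertex 2.1 3.7 0.1
   vertex 0.2 2.2 2.5
  endloop
 endfacet
 facet normal 0.826 -0.256 -0.502
  outer loop
   vertex 4.1 3.2 3.3
   vertex 4.3 0.9 4.8
   vertex 2.2 0.4 1.6
  endloop
 endfacet
 facet normal 0.811 -0.222 -0.541
  outer loop
   vertex 4.1 3.2 3.3
   vertex 2.2 0.4 1.6
   vertex 2.1 3.7 0.1
  endloop
 endfacet
 facet normal -0.309 0.650 0.694
  outer loop
   vertex 3.7 1.3 4.9
   vertex 4.1 3.2 3.3
   vertex 0.2 2.2 2.5
  endloop
 endfacet
 facet normal 0.462 0.512 0.724
  outer loop
   vertex 3.7 1.3 4.9
   vertex 4.3 0.9 4.8
   vertex 4.1 3.2 3.3
  endloop
 endfacet
 facet normal -0.490 -0.759 0.430
  outer loop
   vertex 3.7 1.3 4.9
   vertex 0.2 2.2 2.5
   vertex 2.2 0.4 1.6
  endloop
 endfacet
 facet normal -0.454 -0.786 0.421
  outer loop
   vertex 3.7 1.3 4.9
   vertex 2.2 0.4 1.6
   vertex 4.3 0.9 4.8
  endloop
 endfacet
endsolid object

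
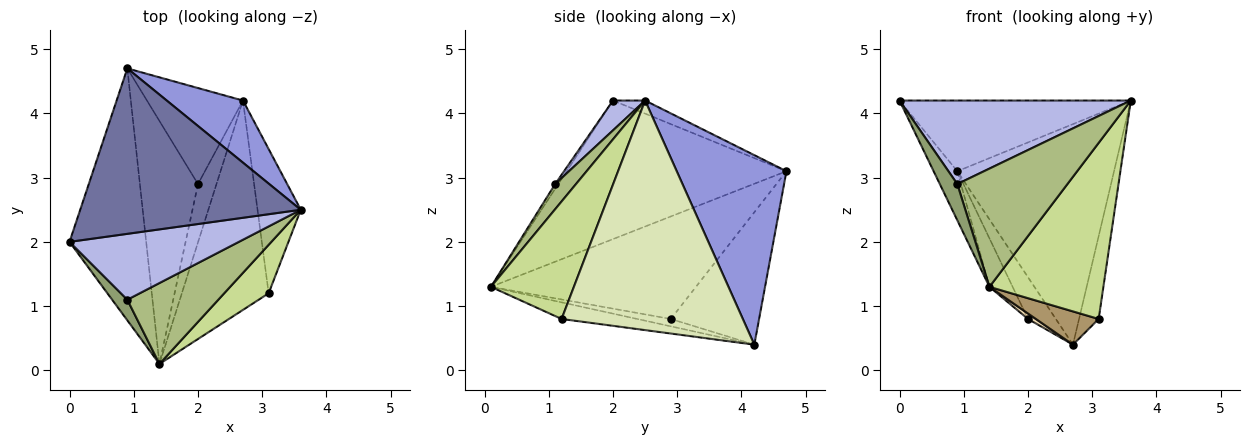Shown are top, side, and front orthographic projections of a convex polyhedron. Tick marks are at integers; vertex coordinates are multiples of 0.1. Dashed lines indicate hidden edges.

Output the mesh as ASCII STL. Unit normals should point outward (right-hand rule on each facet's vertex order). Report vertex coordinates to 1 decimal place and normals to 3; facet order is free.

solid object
 facet normal -0.054 0.392 0.918
  outer loop
   vertex 0.9 4.7 3.1
   vertex 0.0 2.0 4.2
   vertex 3.6 2.5 4.2
  endloop
 endfacet
 facet normal -0.871 0.094 -0.482
  outer loop
   vertex 1.4 0.1 1.3
   vertex 0.0 2.0 4.2
   vertex 0.9 4.7 3.1
  endloop
 endfacet
 facet normal 0.559 0.798 0.225
  outer loop
   vertex 2.7 4.2 0.4
   vertex 0.9 4.7 3.1
   vertex 3.6 2.5 4.2
  endloop
 endfacet
 facet normal 0.108 -0.781 0.616
  outer loop
   vertex 0.9 1.1 2.9
   vertex 3.6 2.5 4.2
   vertex 0.0 2.0 4.2
  endloop
 endfacet
 facet normal -0.152 -0.859 0.489
  outer loop
   vertex 0.9 1.1 2.9
   vertex 0.0 2.0 4.2
   vertex 1.4 0.1 1.3
  endloop
 endfacet
 facet normal 0.154 -0.815 0.558
  outer loop
   vertex 0.9 1.1 2.9
   vertex 1.4 0.1 1.3
   vertex 3.6 2.5 4.2
  endloop
 endfacet
 facet normal 0.575 -0.789 0.217
  outer loop
   vertex 3.1 1.2 0.8
   vertex 3.6 2.5 4.2
   vertex 1.4 0.1 1.3
  endloop
 endfacet
 facet normal 0.977 0.106 -0.184
  outer loop
   vertex 3.1 1.2 0.8
   vertex 2.7 4.2 0.4
   vertex 3.6 2.5 4.2
  endloop
 endfacet
 facet normal -0.186 -0.154 -0.970
  outer loop
   vertex 3.1 1.2 0.8
   vertex 1.4 0.1 1.3
   vertex 2.7 4.2 0.4
  endloop
 endfacet
 facet normal -0.866 0.098 -0.491
  outer loop
   vertex 2.0 2.9 0.8
   vertex 1.4 0.1 1.3
   vertex 0.9 4.7 3.1
  endloop
 endfacet
 facet normal -0.784 0.247 -0.569
  outer loop
   vertex 2.0 2.9 0.8
   vertex 0.9 4.7 3.1
   vertex 2.7 4.2 0.4
  endloop
 endfacet
 facet normal -0.369 -0.086 -0.926
  outer loop
   vertex 2.0 2.9 0.8
   vertex 2.7 4.2 0.4
   vertex 1.4 0.1 1.3
  endloop
 endfacet
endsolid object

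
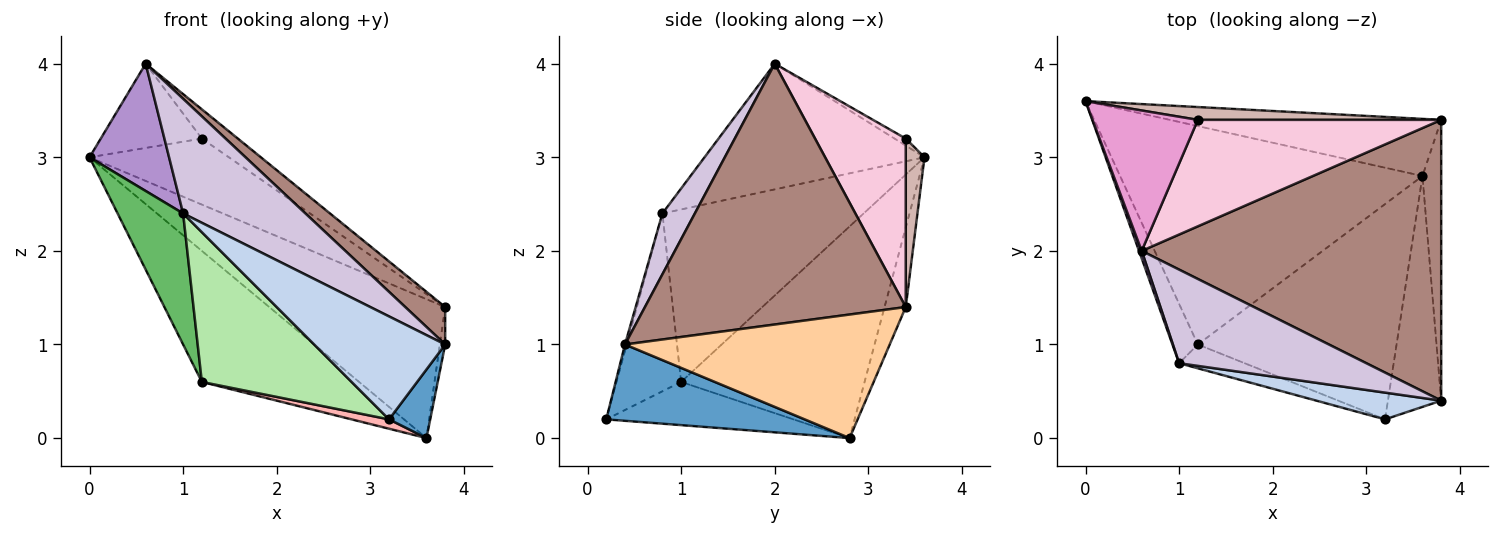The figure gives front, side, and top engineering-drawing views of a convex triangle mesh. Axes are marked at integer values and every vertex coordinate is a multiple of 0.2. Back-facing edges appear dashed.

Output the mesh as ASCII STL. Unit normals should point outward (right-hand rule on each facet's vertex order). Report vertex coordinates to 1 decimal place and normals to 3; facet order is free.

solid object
 facet normal 0.808 -0.168 -0.564
  outer loop
   vertex 3.2 0.2 0.2
   vertex 3.6 2.8 0.0
   vertex 3.8 0.4 1.0
  endloop
 endfacet
 facet normal -0.013 -0.968 0.251
  outer loop
   vertex 1.0 0.8 2.4
   vertex 3.2 0.2 0.2
   vertex 3.8 0.4 1.0
  endloop
 endfacet
 facet normal -0.111 0.919 -0.378
  outer loop
   vertex 3.8 3.4 1.4
   vertex 3.6 2.8 0.0
   vertex 0.0 3.6 3.0
  endloop
 endfacet
 facet normal 0.989 0.020 -0.150
  outer loop
   vertex 3.8 3.4 1.4
   vertex 3.8 0.4 1.0
   vertex 3.6 2.8 0.0
  endloop
 endfacet
 facet normal -0.942 -0.307 -0.139
  outer loop
   vertex 1.2 1.0 0.6
   vertex 1.0 0.8 2.4
   vertex 0.0 3.6 3.0
  endloop
 endfacet
 facet normal -0.392 -0.908 -0.145
  outer loop
   vertex 1.2 1.0 0.6
   vertex 3.2 0.2 0.2
   vertex 1.0 0.8 2.4
  endloop
 endfacet
 facet normal -0.515 0.441 -0.735
  outer loop
   vertex 1.2 1.0 0.6
   vertex 0.0 3.6 3.0
   vertex 3.6 2.8 0.0
  endloop
 endfacet
 facet normal -0.212 -0.042 -0.976
  outer loop
   vertex 1.2 1.0 0.6
   vertex 3.6 2.8 0.0
   vertex 3.2 0.2 0.2
  endloop
 endfacet
 facet normal -0.940 -0.340 0.020
  outer loop
   vertex 0.6 2.0 4.0
   vertex 0.0 3.6 3.0
   vertex 1.0 0.8 2.4
  endloop
 endfacet
 facet normal 0.201 -0.759 0.619
  outer loop
   vertex 0.6 2.0 4.0
   vertex 1.0 0.8 2.4
   vertex 3.8 0.4 1.0
  endloop
 endfacet
 facet normal 0.653 -0.100 0.750
  outer loop
   vertex 0.6 2.0 4.0
   vertex 3.8 0.4 1.0
   vertex 3.8 3.4 1.4
  endloop
 endfacet
 facet normal 0.131 0.973 0.189
  outer loop
   vertex 1.2 3.4 3.2
   vertex 3.8 3.4 1.4
   vertex 0.0 3.6 3.0
  endloop
 endfacet
 facet normal -0.057 0.514 0.856
  outer loop
   vertex 1.2 3.4 3.2
   vertex 0.0 3.6 3.0
   vertex 0.6 2.0 4.0
  endloop
 endfacet
 facet normal 0.555 0.220 0.802
  outer loop
   vertex 1.2 3.4 3.2
   vertex 0.6 2.0 4.0
   vertex 3.8 3.4 1.4
  endloop
 endfacet
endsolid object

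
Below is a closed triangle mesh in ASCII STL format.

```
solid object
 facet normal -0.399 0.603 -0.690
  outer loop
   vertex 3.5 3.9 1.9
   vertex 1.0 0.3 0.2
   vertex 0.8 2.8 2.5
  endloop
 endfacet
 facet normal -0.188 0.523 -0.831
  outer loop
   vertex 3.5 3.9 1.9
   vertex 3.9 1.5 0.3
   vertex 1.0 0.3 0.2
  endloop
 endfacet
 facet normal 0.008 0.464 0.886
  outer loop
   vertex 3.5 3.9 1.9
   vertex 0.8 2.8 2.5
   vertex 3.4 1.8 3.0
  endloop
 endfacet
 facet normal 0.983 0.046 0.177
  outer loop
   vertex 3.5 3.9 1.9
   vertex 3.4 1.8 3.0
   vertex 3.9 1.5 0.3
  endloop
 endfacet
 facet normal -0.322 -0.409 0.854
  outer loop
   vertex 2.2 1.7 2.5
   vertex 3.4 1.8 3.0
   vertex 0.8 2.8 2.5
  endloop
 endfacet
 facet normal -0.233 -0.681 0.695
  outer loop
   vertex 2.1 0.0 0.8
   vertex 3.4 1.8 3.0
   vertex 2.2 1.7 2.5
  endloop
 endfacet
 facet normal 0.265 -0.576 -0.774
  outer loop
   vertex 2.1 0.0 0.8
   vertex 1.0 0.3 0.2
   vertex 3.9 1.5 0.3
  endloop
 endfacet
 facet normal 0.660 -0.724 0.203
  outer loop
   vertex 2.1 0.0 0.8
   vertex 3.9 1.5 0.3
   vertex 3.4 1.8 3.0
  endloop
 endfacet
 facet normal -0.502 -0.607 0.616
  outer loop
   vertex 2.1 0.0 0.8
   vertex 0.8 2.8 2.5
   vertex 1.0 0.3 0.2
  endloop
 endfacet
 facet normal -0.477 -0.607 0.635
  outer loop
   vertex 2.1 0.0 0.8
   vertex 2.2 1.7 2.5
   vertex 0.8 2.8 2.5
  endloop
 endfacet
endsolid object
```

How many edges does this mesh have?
15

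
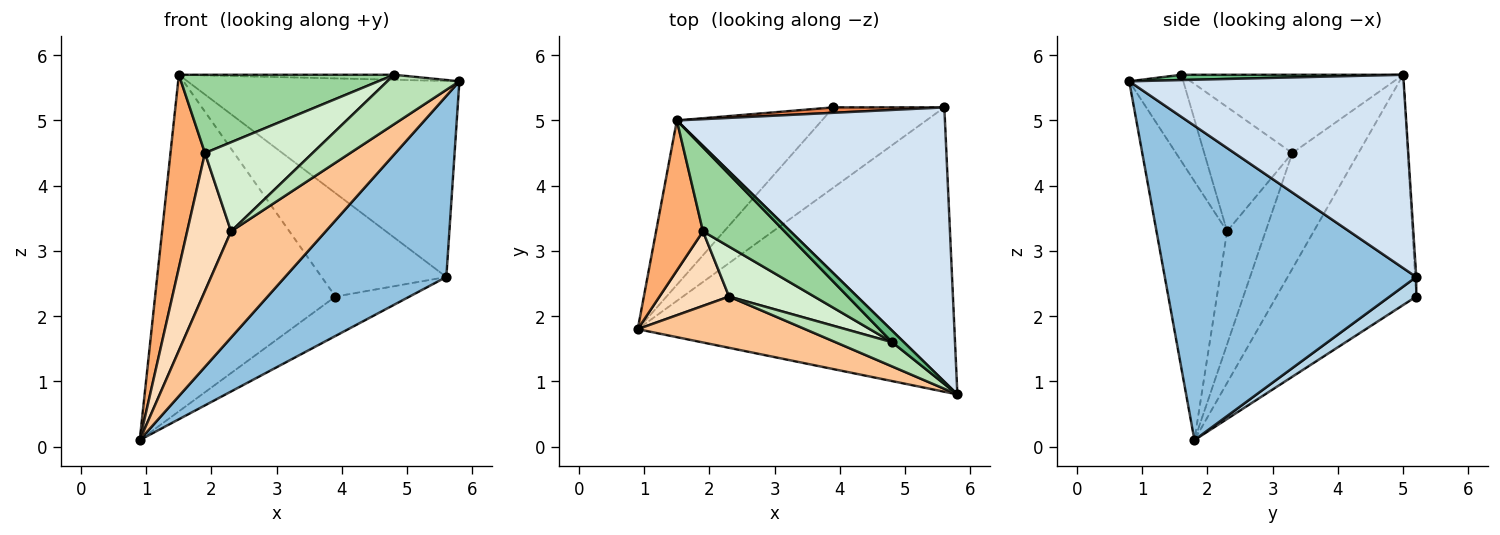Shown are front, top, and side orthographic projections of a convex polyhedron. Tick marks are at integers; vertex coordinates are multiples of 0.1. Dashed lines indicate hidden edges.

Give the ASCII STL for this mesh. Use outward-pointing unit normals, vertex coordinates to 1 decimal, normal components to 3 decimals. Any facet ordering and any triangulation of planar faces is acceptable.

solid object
 facet normal -0.572 0.737 -0.360
  outer loop
   vertex 1.5 5.0 5.7
   vertex 3.9 5.2 2.3
   vertex 0.9 1.8 0.1
  endloop
 endfacet
 facet normal 0.642 -0.412 -0.647
  outer loop
   vertex 5.6 5.2 2.6
   vertex 5.8 0.8 5.6
   vertex 0.9 1.8 0.1
  endloop
 endfacet
 facet normal 0.156 0.436 -0.886
  outer loop
   vertex 5.6 5.2 2.6
   vertex 0.9 1.8 0.1
   vertex 3.9 5.2 2.3
  endloop
 endfacet
 facet normal 0.506 0.501 0.702
  outer loop
   vertex 5.6 5.2 2.6
   vertex 1.5 5.0 5.7
   vertex 5.8 0.8 5.6
  endloop
 endfacet
 facet normal -0.009 0.999 0.052
  outer loop
   vertex 5.6 5.2 2.6
   vertex 3.9 5.2 2.3
   vertex 1.5 5.0 5.7
  endloop
 endfacet
 facet normal -0.835 -0.435 0.338
  outer loop
   vertex 1.9 3.3 4.5
   vertex 1.5 5.0 5.7
   vertex 0.9 1.8 0.1
  endloop
 endfacet
 facet normal -0.557 -0.748 0.361
  outer loop
   vertex 2.3 2.3 3.3
   vertex 0.9 1.8 0.1
   vertex 5.8 0.8 5.6
  endloop
 endfacet
 facet normal -0.611 -0.696 0.376
  outer loop
   vertex 2.3 2.3 3.3
   vertex 1.9 3.3 4.5
   vertex 0.9 1.8 0.1
  endloop
 endfacet
 facet normal 0.380 0.368 0.849
  outer loop
   vertex 4.8 1.6 5.7
   vertex 5.8 0.8 5.6
   vertex 1.5 5.0 5.7
  endloop
 endfacet
 facet normal -0.575 -0.558 0.599
  outer loop
   vertex 4.8 1.6 5.7
   vertex 1.5 5.0 5.7
   vertex 1.9 3.3 4.5
  endloop
 endfacet
 facet normal -0.559 -0.744 0.365
  outer loop
   vertex 4.8 1.6 5.7
   vertex 2.3 2.3 3.3
   vertex 5.8 0.8 5.6
  endloop
 endfacet
 facet normal -0.581 -0.710 0.398
  outer loop
   vertex 4.8 1.6 5.7
   vertex 1.9 3.3 4.5
   vertex 2.3 2.3 3.3
  endloop
 endfacet
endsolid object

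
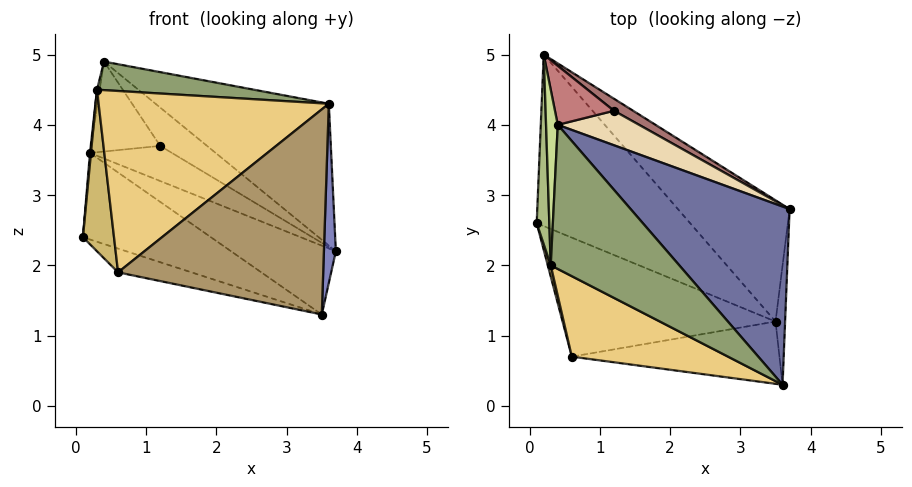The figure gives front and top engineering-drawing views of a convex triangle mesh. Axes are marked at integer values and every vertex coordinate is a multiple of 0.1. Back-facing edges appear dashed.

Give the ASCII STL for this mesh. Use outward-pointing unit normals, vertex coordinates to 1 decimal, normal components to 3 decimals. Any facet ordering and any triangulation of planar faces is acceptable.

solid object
 facet normal 0.655 0.471 0.591
  outer loop
   vertex 0.4 4.0 4.9
   vertex 3.6 0.3 4.3
   vertex 3.7 2.8 2.2
  endloop
 endfacet
 facet normal 0.994 -0.090 -0.060
  outer loop
   vertex 3.5 1.2 1.3
   vertex 3.7 2.8 2.2
   vertex 3.6 0.3 4.3
  endloop
 endfacet
 facet normal -0.103 0.448 -0.888
  outer loop
   vertex 0.2 5.0 3.6
   vertex 3.5 1.2 1.3
   vertex 0.1 2.6 2.4
  endloop
 endfacet
 facet normal -0.037 0.493 -0.869
  outer loop
   vertex 0.2 5.0 3.6
   vertex 3.7 2.8 2.2
   vertex 3.5 1.2 1.3
  endloop
 endfacet
 facet normal -0.041 -0.194 0.980
  outer loop
   vertex 0.3 2.0 4.5
   vertex 3.6 0.3 4.3
   vertex 0.4 4.0 4.9
  endloop
 endfacet
 facet normal -0.996 -0.005 0.093
  outer loop
   vertex 0.3 2.0 4.5
   vertex 0.2 5.0 3.6
   vertex 0.1 2.6 2.4
  endloop
 endfacet
 facet normal -0.986 0.016 0.164
  outer loop
   vertex 0.3 2.0 4.5
   vertex 0.4 4.0 4.9
   vertex 0.2 5.0 3.6
  endloop
 endfacet
 facet normal -0.230 0.191 -0.954
  outer loop
   vertex 0.6 0.7 1.9
   vertex 0.1 2.6 2.4
   vertex 3.5 1.2 1.3
  endloop
 endfacet
 facet normal 0.104 -0.952 -0.289
  outer loop
   vertex 0.6 0.7 1.9
   vertex 3.5 1.2 1.3
   vertex 3.6 0.3 4.3
  endloop
 endfacet
 facet normal -0.966 -0.259 0.018
  outer loop
   vertex 0.6 0.7 1.9
   vertex 0.3 2.0 4.5
   vertex 0.1 2.6 2.4
  endloop
 endfacet
 facet normal -0.408 -0.835 0.370
  outer loop
   vertex 0.6 0.7 1.9
   vertex 3.6 0.3 4.3
   vertex 0.3 2.0 4.5
  endloop
 endfacet
 facet normal 0.633 0.575 0.518
  outer loop
   vertex 1.2 4.2 3.7
   vertex 0.4 4.0 4.9
   vertex 3.7 2.8 2.2
  endloop
 endfacet
 facet normal 0.587 0.766 0.263
  outer loop
   vertex 1.2 4.2 3.7
   vertex 3.7 2.8 2.2
   vertex 0.2 5.0 3.6
  endloop
 endfacet
 facet normal 0.523 0.712 0.468
  outer loop
   vertex 1.2 4.2 3.7
   vertex 0.2 5.0 3.6
   vertex 0.4 4.0 4.9
  endloop
 endfacet
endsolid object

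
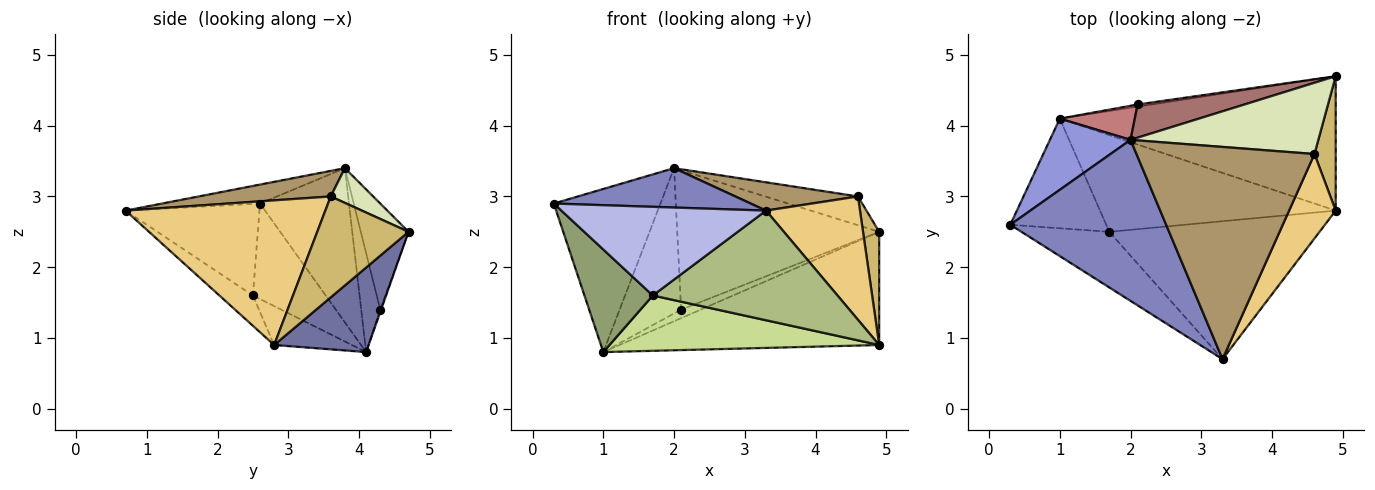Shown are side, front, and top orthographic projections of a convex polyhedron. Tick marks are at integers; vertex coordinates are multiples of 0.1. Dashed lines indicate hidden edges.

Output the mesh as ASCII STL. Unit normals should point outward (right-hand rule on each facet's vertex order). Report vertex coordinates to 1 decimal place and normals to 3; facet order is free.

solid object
 facet normal 0.228 0.627 -0.745
  outer loop
   vertex 4.9 2.8 0.9
   vertex 1.0 4.1 0.8
   vertex 4.9 4.7 2.5
  endloop
 endfacet
 facet normal -0.117 -0.236 0.965
  outer loop
   vertex 2.0 3.8 3.4
   vertex 0.3 2.6 2.9
   vertex 3.3 0.7 2.8
  endloop
 endfacet
 facet normal -0.607 0.728 0.318
  outer loop
   vertex 2.0 3.8 3.4
   vertex 1.0 4.1 0.8
   vertex 0.3 2.6 2.9
  endloop
 endfacet
 facet normal -0.485 -0.741 -0.465
  outer loop
   vertex 1.7 2.5 1.6
   vertex 3.3 0.7 2.8
   vertex 0.3 2.6 2.9
  endloop
 endfacet
 facet normal -0.588 -0.553 -0.591
  outer loop
   vertex 1.7 2.5 1.6
   vertex 0.3 2.6 2.9
   vertex 1.0 4.1 0.8
  endloop
 endfacet
 facet normal -0.112 -0.618 -0.778
  outer loop
   vertex 1.7 2.5 1.6
   vertex 4.9 2.8 0.9
   vertex 3.3 0.7 2.8
  endloop
 endfacet
 facet normal -0.142 -0.492 -0.859
  outer loop
   vertex 1.7 2.5 1.6
   vertex 1.0 4.1 0.8
   vertex 4.9 2.8 0.9
  endloop
 endfacet
 facet normal 0.169 0.369 0.914
  outer loop
   vertex 4.6 3.6 3.0
   vertex 4.9 4.7 2.5
   vertex 2.0 3.8 3.4
  endloop
 endfacet
 facet normal 0.141 -0.131 0.981
  outer loop
   vertex 4.6 3.6 3.0
   vertex 2.0 3.8 3.4
   vertex 3.3 0.7 2.8
  endloop
 endfacet
 facet normal 0.964 -0.171 0.203
  outer loop
   vertex 4.6 3.6 3.0
   vertex 4.9 2.8 0.9
   vertex 4.9 4.7 2.5
  endloop
 endfacet
 facet normal 0.869 -0.409 0.280
  outer loop
   vertex 4.6 3.6 3.0
   vertex 3.3 0.7 2.8
   vertex 4.9 2.8 0.9
  endloop
 endfacet
 facet normal -0.041 0.968 -0.247
  outer loop
   vertex 2.1 4.3 1.4
   vertex 4.9 4.7 2.5
   vertex 1.0 4.1 0.8
  endloop
 endfacet
 facet normal -0.224 0.948 0.226
  outer loop
   vertex 2.1 4.3 1.4
   vertex 2.0 3.8 3.4
   vertex 4.9 4.7 2.5
  endloop
 endfacet
 facet normal -0.289 0.932 0.219
  outer loop
   vertex 2.1 4.3 1.4
   vertex 1.0 4.1 0.8
   vertex 2.0 3.8 3.4
  endloop
 endfacet
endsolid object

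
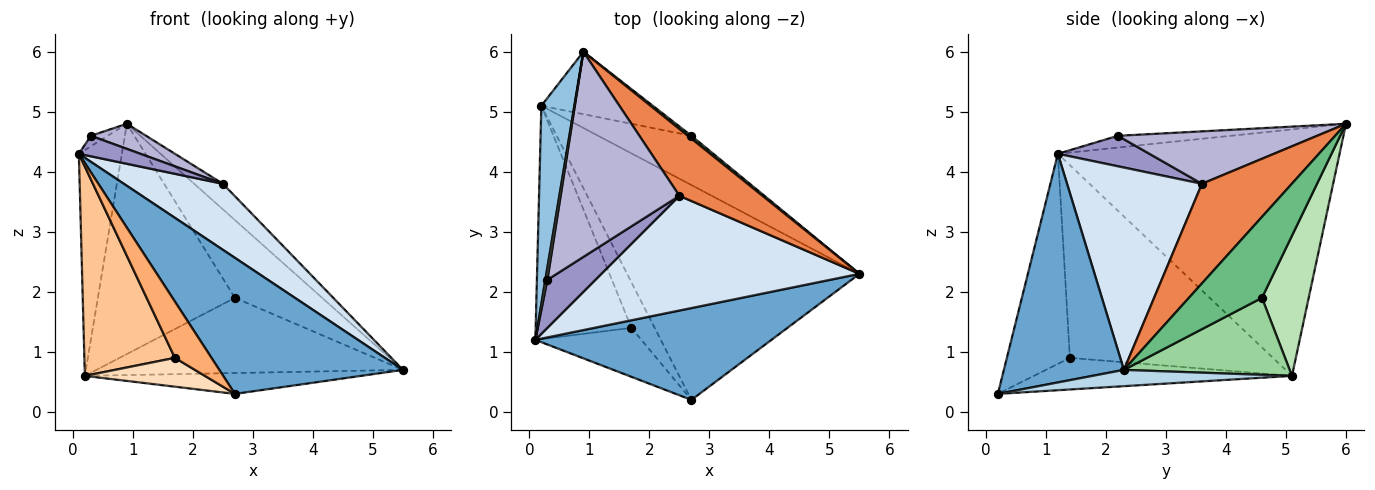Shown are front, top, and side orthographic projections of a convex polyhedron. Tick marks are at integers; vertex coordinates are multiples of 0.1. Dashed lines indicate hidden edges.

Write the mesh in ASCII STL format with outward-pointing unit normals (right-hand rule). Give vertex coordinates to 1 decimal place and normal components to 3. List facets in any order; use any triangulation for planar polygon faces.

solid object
 facet normal 0.476 -0.729 0.492
  outer loop
   vertex 2.7 0.2 0.3
   vertex 5.5 2.3 0.7
   vertex 0.1 1.2 4.3
  endloop
 endfacet
 facet normal -0.980 0.150 0.131
  outer loop
   vertex 0.2 5.1 0.6
   vertex 0.1 1.2 4.3
   vertex 0.9 6.0 4.8
  endloop
 endfacet
 facet normal 0.070 0.096 -0.993
  outer loop
   vertex 0.2 5.1 0.6
   vertex 5.5 2.3 0.7
   vertex 2.7 0.2 0.3
  endloop
 endfacet
 facet normal 0.562 -0.413 0.717
  outer loop
   vertex 2.5 3.6 3.8
   vertex 0.1 1.2 4.3
   vertex 5.5 2.3 0.7
  endloop
 endfacet
 facet normal 0.746 0.238 0.622
  outer loop
   vertex 2.5 3.6 3.8
   vertex 5.5 2.3 0.7
   vertex 0.9 6.0 4.8
  endloop
 endfacet
 facet normal -0.792 -0.460 -0.400
  outer loop
   vertex 1.7 1.4 0.9
   vertex 2.7 0.2 0.3
   vertex 0.1 1.2 4.3
  endloop
 endfacet
 facet normal -0.832 -0.371 -0.413
  outer loop
   vertex 1.7 1.4 0.9
   vertex 0.1 1.2 4.3
   vertex 0.2 5.1 0.6
  endloop
 endfacet
 facet normal -0.754 -0.351 -0.555
  outer loop
   vertex 1.7 1.4 0.9
   vertex 0.2 5.1 0.6
   vertex 2.7 0.2 0.3
  endloop
 endfacet
 facet normal 0.642 0.766 0.028
  outer loop
   vertex 2.7 4.6 1.9
   vertex 0.9 6.0 4.8
   vertex 5.5 2.3 0.7
  endloop
 endfacet
 facet normal 0.412 0.762 -0.499
  outer loop
   vertex 2.7 4.6 1.9
   vertex 5.5 2.3 0.7
   vertex 0.2 5.1 0.6
  endloop
 endfacet
 facet normal 0.313 0.917 -0.249
  outer loop
   vertex 2.7 4.6 1.9
   vertex 0.2 5.1 0.6
   vertex 0.9 6.0 4.8
  endloop
 endfacet
 facet normal -0.975 0.145 0.166
  outer loop
   vertex 0.3 2.2 4.6
   vertex 0.9 6.0 4.8
   vertex 0.1 1.2 4.3
  endloop
 endfacet
 facet normal 0.505 -0.339 0.794
  outer loop
   vertex 0.3 2.2 4.6
   vertex 0.1 1.2 4.3
   vertex 2.5 3.6 3.8
  endloop
 endfacet
 facet normal 0.401 -0.111 0.909
  outer loop
   vertex 0.3 2.2 4.6
   vertex 2.5 3.6 3.8
   vertex 0.9 6.0 4.8
  endloop
 endfacet
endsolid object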